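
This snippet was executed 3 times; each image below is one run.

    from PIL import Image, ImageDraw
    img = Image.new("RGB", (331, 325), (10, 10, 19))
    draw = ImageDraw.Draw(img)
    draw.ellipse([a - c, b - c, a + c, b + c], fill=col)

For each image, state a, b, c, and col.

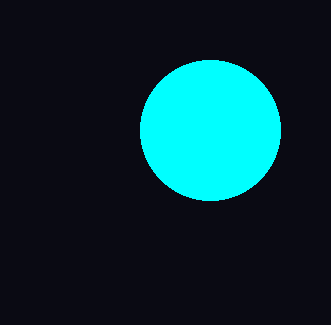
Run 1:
a = 210
b = 130
c = 70
col = 'cyan'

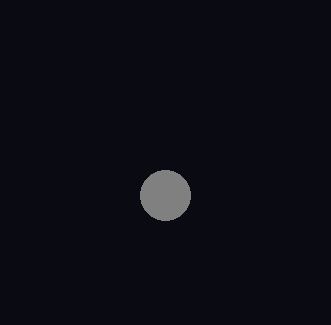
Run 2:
a = 165; b = 195; c = 25; col = 'gray'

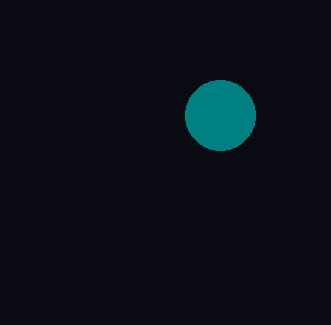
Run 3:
a = 220
b = 115
c = 35
col = 'teal'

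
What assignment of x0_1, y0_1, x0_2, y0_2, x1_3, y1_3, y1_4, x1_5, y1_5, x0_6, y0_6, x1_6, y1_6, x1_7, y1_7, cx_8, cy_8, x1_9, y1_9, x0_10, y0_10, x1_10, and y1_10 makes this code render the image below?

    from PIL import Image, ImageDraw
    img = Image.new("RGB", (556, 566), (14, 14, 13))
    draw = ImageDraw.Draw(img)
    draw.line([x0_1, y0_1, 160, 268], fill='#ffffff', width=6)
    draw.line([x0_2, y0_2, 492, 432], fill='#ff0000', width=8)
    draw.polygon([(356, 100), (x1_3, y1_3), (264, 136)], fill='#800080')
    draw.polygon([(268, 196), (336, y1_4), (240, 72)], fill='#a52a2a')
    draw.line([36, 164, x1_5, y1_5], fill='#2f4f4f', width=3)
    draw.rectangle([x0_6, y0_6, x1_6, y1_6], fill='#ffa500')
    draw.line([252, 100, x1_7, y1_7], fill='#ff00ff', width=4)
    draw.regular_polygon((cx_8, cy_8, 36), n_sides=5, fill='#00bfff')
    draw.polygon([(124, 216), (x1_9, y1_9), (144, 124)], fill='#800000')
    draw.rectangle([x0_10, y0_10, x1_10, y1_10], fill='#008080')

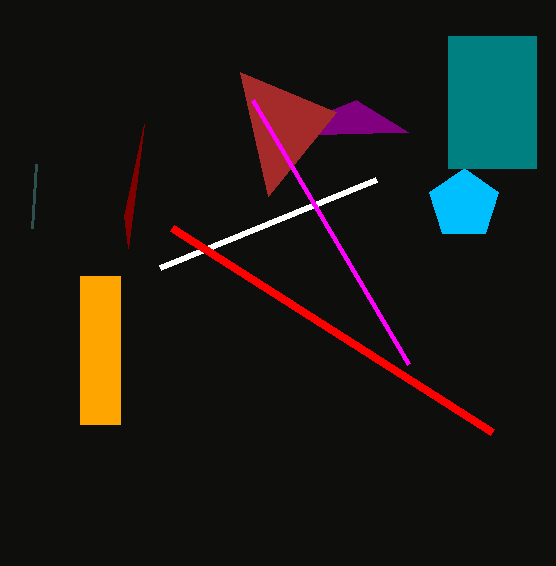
x0_1 = 376
y0_1 = 180
x0_2 = 172
y0_2 = 228
x1_3 = 408
y1_3 = 132
y1_4 = 112
x1_5 = 32
y1_5 = 228
x0_6 = 80
y0_6 = 276
x1_6 = 120
y1_6 = 424
x1_7 = 408
y1_7 = 364
cx_8 = 464
cy_8 = 204
x1_9 = 128
y1_9 = 248
x0_10 = 448
y0_10 = 36
x1_10 = 536
y1_10 = 168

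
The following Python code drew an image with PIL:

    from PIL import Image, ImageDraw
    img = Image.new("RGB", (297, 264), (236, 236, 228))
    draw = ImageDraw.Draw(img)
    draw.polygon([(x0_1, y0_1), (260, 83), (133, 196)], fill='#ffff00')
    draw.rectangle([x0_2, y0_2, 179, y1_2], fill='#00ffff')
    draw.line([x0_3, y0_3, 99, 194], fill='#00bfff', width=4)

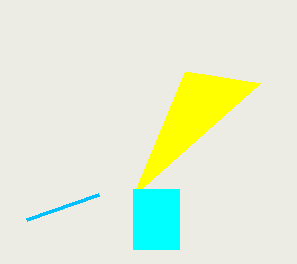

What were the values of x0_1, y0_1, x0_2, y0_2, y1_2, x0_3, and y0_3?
x0_1 = 185
y0_1 = 71
x0_2 = 133
y0_2 = 189
y1_2 = 249
x0_3 = 27
y0_3 = 219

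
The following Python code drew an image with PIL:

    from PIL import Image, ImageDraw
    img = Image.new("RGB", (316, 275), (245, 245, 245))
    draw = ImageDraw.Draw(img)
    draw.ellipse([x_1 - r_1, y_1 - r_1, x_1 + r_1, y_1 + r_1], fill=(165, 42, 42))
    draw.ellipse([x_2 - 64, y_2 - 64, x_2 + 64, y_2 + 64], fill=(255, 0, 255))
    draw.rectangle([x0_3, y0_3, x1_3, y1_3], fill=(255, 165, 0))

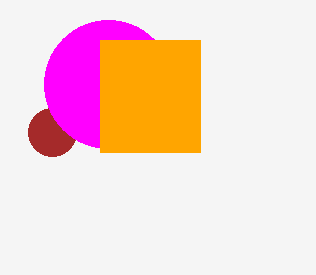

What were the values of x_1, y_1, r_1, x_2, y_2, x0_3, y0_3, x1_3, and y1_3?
x_1 = 52
y_1 = 132
r_1 = 24
x_2 = 108
y_2 = 84
x0_3 = 100
y0_3 = 40
x1_3 = 200
y1_3 = 152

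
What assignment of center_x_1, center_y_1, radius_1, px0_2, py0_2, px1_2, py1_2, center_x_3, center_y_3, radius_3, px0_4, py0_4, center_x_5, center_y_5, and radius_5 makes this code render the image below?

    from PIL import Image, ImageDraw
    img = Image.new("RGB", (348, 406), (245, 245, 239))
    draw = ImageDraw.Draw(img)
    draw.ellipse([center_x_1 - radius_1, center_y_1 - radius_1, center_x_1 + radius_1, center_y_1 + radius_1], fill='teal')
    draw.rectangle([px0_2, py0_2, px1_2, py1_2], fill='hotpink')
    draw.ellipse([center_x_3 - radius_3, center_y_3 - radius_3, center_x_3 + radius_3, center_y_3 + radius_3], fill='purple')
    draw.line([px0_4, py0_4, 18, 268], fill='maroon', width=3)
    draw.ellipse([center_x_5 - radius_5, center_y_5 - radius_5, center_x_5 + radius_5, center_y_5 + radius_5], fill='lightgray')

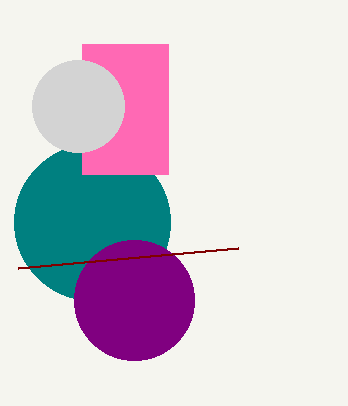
center_x_1 = 92; center_y_1 = 222; radius_1 = 78; px0_2 = 82; py0_2 = 44; px1_2 = 168; py1_2 = 174; center_x_3 = 134; center_y_3 = 300; radius_3 = 60; px0_4 = 238; py0_4 = 248; center_x_5 = 78; center_y_5 = 106; radius_5 = 46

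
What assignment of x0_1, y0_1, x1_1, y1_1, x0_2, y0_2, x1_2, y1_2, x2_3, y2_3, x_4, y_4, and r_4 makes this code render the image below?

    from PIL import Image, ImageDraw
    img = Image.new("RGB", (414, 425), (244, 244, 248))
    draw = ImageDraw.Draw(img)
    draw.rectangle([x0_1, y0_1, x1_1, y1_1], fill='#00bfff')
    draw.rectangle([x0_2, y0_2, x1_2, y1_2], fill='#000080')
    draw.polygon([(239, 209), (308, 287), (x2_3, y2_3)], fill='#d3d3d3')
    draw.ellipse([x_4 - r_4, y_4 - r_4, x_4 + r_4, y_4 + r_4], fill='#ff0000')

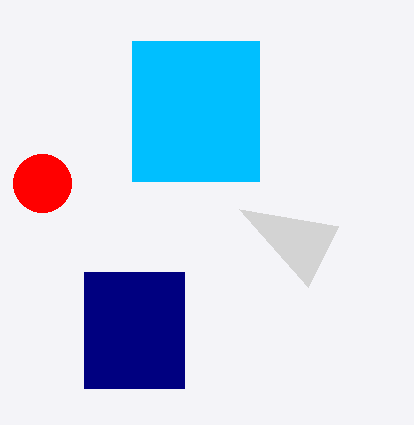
x0_1 = 132
y0_1 = 41
x1_1 = 259
y1_1 = 181
x0_2 = 84
y0_2 = 272
x1_2 = 184
y1_2 = 388
x2_3 = 338
y2_3 = 226
x_4 = 42
y_4 = 183
r_4 = 29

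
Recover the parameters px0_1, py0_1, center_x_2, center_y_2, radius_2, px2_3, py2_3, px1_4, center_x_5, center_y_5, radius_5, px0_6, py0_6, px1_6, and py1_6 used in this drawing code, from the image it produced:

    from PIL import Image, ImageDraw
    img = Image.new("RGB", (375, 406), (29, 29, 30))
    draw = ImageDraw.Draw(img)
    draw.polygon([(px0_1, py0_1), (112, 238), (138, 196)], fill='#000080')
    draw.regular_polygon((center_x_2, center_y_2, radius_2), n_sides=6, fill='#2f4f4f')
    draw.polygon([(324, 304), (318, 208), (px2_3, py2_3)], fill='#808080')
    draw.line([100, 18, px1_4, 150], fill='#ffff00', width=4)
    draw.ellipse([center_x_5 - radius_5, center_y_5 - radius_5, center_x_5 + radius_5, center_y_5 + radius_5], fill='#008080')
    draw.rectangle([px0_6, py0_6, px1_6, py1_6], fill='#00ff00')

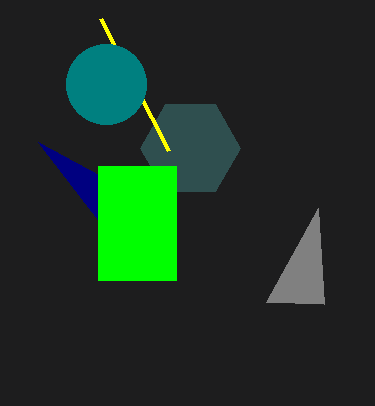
px0_1 = 38; py0_1 = 142; center_x_2 = 190; center_y_2 = 148; radius_2 = 50; px2_3 = 266; py2_3 = 302; px1_4 = 168; center_x_5 = 106; center_y_5 = 84; radius_5 = 40; px0_6 = 98; py0_6 = 166; px1_6 = 176; py1_6 = 280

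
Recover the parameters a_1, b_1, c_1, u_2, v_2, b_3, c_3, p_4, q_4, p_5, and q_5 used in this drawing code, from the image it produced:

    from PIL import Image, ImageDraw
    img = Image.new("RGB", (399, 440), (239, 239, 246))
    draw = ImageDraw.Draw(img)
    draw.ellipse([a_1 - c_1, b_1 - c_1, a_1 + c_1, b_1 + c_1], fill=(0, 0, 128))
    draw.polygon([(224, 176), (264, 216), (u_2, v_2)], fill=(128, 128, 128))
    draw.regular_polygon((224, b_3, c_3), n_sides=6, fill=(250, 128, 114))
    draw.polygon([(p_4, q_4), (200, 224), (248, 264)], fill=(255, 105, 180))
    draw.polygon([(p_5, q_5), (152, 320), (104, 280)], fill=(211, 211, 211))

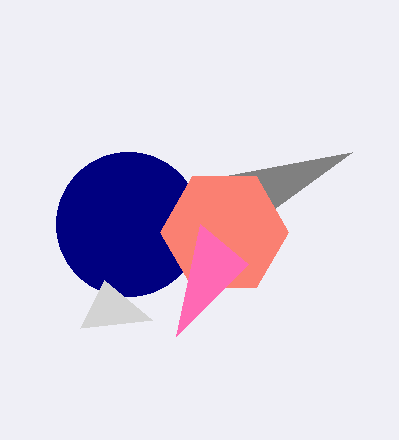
a_1 = 128, b_1 = 224, c_1 = 72, u_2 = 352, v_2 = 152, b_3 = 232, c_3 = 64, p_4 = 176, q_4 = 336, p_5 = 80, q_5 = 328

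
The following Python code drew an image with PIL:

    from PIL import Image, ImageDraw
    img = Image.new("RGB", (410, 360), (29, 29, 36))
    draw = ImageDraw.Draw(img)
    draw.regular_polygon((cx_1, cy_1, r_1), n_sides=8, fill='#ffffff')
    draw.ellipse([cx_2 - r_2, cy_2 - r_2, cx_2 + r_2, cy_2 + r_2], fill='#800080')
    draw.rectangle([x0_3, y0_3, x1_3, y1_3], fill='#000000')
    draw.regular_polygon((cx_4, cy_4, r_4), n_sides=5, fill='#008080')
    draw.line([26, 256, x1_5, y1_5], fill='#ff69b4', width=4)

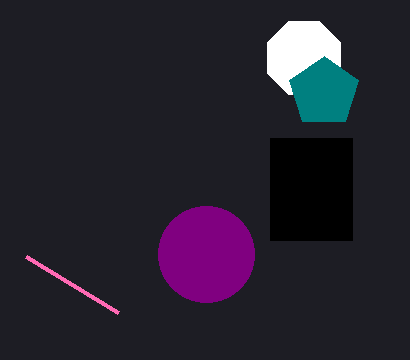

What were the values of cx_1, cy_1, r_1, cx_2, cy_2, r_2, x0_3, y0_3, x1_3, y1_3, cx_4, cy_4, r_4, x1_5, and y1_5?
cx_1 = 304
cy_1 = 58
r_1 = 40
cx_2 = 206
cy_2 = 254
r_2 = 48
x0_3 = 270
y0_3 = 138
x1_3 = 352
y1_3 = 240
cx_4 = 324
cy_4 = 92
r_4 = 36
x1_5 = 118
y1_5 = 312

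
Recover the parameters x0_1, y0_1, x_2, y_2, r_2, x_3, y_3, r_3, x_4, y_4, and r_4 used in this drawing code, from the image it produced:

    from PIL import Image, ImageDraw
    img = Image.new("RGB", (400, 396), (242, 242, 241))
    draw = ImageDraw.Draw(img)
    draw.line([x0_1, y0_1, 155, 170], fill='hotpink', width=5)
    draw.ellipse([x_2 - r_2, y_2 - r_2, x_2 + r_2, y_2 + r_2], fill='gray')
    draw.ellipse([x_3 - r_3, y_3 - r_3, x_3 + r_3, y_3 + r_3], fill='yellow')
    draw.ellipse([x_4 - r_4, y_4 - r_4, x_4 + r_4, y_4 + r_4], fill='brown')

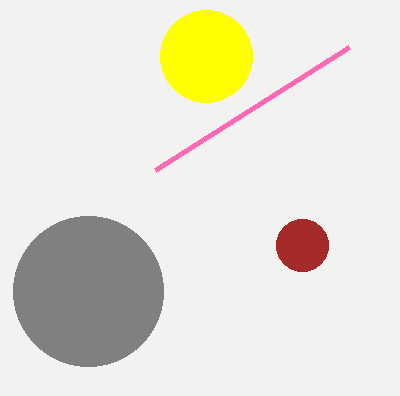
x0_1 = 349
y0_1 = 47
x_2 = 88
y_2 = 291
r_2 = 75
x_3 = 206
y_3 = 56
r_3 = 46
x_4 = 302
y_4 = 245
r_4 = 26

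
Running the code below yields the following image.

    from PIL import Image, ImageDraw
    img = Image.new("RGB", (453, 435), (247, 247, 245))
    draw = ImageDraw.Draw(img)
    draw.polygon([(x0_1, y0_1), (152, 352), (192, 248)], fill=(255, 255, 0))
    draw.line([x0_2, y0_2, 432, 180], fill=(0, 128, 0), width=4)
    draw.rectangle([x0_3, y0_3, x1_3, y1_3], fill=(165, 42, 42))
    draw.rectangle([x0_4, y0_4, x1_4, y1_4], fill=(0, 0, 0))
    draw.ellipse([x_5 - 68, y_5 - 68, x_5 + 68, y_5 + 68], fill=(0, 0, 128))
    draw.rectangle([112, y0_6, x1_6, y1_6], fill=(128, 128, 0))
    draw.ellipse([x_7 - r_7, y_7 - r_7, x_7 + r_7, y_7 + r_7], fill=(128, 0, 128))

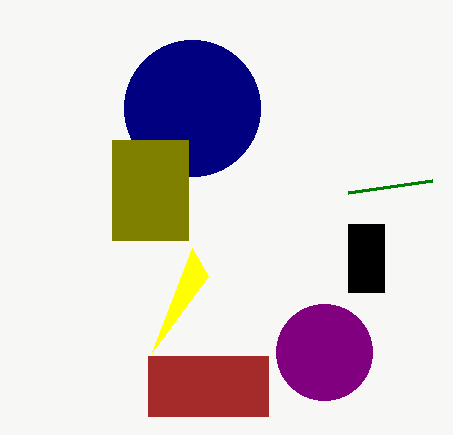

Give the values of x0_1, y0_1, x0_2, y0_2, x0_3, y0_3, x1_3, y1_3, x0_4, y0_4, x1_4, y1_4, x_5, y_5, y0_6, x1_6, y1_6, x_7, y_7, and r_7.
x0_1 = 208
y0_1 = 276
x0_2 = 348
y0_2 = 192
x0_3 = 148
y0_3 = 356
x1_3 = 268
y1_3 = 416
x0_4 = 348
y0_4 = 224
x1_4 = 384
y1_4 = 292
x_5 = 192
y_5 = 108
y0_6 = 140
x1_6 = 188
y1_6 = 240
x_7 = 324
y_7 = 352
r_7 = 48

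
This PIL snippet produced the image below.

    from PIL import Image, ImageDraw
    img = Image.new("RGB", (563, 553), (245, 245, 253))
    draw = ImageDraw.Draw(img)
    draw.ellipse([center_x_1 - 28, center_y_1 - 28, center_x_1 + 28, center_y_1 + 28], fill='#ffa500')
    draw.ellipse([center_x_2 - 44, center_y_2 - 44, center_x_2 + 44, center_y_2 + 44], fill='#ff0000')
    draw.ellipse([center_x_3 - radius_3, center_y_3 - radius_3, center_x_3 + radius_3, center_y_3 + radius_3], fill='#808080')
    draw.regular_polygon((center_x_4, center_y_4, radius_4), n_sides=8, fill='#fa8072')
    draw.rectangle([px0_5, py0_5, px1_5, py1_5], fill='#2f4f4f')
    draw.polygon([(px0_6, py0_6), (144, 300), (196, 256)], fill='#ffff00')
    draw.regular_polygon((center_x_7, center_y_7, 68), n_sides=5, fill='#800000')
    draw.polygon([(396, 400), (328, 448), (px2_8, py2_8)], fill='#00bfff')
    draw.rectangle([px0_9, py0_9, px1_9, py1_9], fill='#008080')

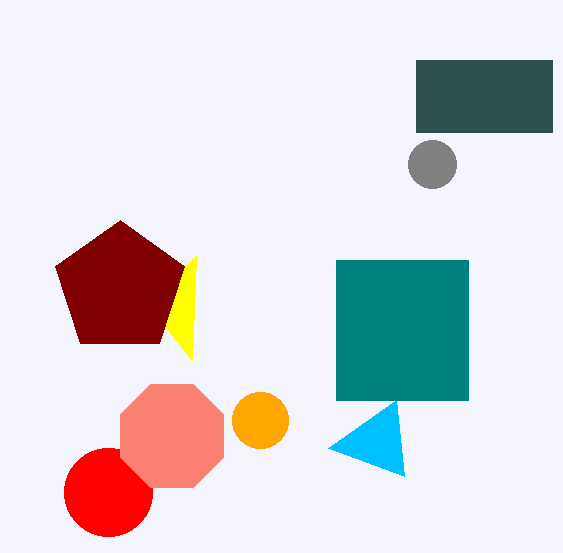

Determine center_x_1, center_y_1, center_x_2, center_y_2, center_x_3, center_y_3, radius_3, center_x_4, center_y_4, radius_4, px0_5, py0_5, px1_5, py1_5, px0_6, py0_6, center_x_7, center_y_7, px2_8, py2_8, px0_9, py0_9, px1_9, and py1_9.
center_x_1 = 260
center_y_1 = 420
center_x_2 = 108
center_y_2 = 492
center_x_3 = 432
center_y_3 = 164
radius_3 = 24
center_x_4 = 172
center_y_4 = 436
radius_4 = 56
px0_5 = 416
py0_5 = 60
px1_5 = 552
py1_5 = 132
px0_6 = 192
py0_6 = 360
center_x_7 = 120
center_y_7 = 288
px2_8 = 404
py2_8 = 476
px0_9 = 336
py0_9 = 260
px1_9 = 468
py1_9 = 400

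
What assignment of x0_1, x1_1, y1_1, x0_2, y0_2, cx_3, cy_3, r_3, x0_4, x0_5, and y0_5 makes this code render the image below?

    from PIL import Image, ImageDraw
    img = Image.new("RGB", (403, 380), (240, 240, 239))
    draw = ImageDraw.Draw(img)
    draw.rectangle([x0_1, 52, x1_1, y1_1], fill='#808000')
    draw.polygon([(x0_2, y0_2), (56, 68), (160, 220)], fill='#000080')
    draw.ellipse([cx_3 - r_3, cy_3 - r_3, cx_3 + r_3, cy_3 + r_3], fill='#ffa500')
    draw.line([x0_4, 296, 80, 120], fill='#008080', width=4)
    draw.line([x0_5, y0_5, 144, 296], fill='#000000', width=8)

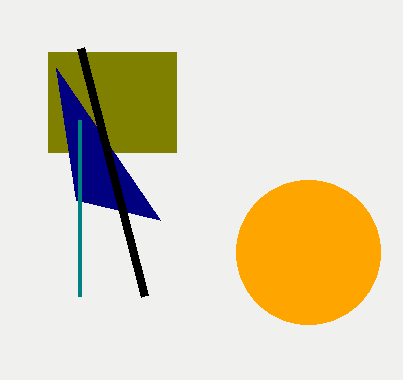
x0_1 = 48
x1_1 = 176
y1_1 = 152
x0_2 = 76
y0_2 = 200
cx_3 = 308
cy_3 = 252
r_3 = 72
x0_4 = 80
x0_5 = 80
y0_5 = 48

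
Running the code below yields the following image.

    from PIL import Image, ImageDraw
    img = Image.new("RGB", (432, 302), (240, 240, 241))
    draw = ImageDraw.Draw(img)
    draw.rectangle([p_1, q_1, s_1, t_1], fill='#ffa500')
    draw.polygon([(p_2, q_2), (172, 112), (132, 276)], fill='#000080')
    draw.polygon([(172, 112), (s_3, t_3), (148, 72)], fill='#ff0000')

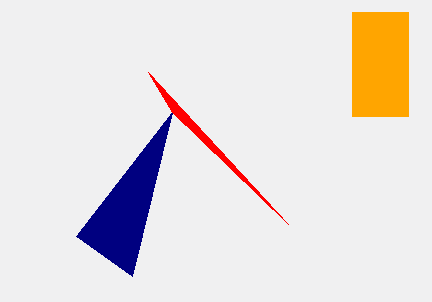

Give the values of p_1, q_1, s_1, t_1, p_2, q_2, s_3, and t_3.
p_1 = 352, q_1 = 12, s_1 = 408, t_1 = 116, p_2 = 76, q_2 = 236, s_3 = 288, t_3 = 224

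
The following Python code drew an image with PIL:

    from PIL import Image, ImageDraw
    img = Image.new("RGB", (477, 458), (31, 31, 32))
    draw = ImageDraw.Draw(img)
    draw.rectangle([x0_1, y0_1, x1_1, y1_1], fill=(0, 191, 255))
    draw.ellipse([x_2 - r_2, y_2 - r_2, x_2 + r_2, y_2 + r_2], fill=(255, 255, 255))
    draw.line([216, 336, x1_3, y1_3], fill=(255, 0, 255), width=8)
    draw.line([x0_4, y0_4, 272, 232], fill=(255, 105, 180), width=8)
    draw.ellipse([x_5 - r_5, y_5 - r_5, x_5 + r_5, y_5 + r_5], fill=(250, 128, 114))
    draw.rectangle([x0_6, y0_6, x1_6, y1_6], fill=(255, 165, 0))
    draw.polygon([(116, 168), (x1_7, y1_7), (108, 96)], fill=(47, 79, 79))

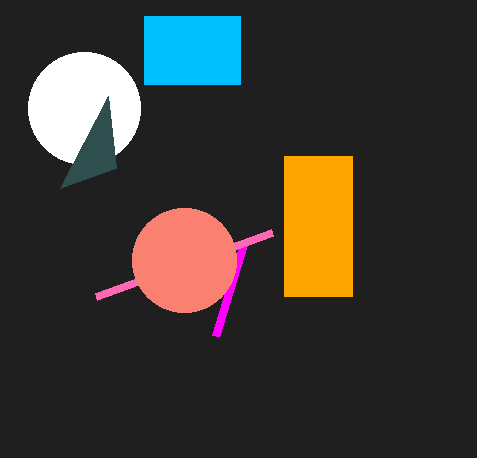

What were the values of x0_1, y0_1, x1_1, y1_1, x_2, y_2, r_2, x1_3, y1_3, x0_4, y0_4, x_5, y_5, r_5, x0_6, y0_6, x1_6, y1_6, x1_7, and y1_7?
x0_1 = 144
y0_1 = 16
x1_1 = 240
y1_1 = 84
x_2 = 84
y_2 = 108
r_2 = 56
x1_3 = 244
y1_3 = 244
x0_4 = 96
y0_4 = 296
x_5 = 184
y_5 = 260
r_5 = 52
x0_6 = 284
y0_6 = 156
x1_6 = 352
y1_6 = 296
x1_7 = 60
y1_7 = 188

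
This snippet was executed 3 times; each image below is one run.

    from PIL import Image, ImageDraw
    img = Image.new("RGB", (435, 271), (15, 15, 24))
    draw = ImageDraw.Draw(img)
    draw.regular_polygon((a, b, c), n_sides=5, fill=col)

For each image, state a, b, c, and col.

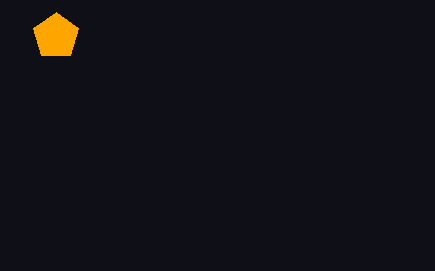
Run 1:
a = 56
b = 36
c = 24
col = 'orange'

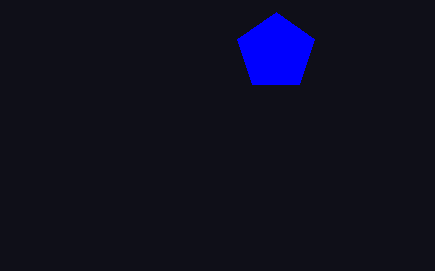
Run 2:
a = 276, b = 52, c = 40, col = 'blue'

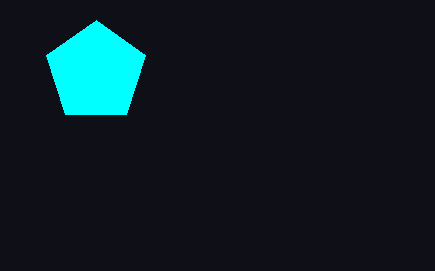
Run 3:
a = 96
b = 72
c = 52
col = 'cyan'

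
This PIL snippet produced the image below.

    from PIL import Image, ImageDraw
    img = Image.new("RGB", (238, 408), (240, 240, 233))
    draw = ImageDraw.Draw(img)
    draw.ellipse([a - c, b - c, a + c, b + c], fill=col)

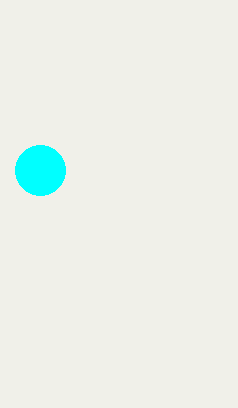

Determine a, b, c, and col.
a = 40; b = 170; c = 25; col = 'cyan'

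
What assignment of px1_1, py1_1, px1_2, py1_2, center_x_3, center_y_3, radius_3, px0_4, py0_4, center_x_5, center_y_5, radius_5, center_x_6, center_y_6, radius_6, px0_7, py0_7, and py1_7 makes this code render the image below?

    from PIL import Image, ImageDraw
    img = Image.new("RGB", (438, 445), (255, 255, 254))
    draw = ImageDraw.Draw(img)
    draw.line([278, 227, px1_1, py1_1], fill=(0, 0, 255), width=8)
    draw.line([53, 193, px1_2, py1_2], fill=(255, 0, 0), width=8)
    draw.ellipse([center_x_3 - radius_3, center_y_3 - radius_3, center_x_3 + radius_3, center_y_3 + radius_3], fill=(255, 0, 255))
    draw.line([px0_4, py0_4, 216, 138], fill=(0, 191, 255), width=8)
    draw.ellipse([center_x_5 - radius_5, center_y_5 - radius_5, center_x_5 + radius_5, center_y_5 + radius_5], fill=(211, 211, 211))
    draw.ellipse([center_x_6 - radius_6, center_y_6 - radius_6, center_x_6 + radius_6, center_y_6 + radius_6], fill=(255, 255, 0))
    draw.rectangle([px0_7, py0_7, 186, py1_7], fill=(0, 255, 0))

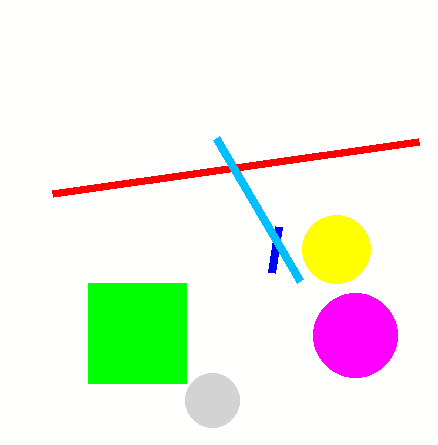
px1_1 = 271; py1_1 = 273; px1_2 = 419; py1_2 = 141; center_x_3 = 355; center_y_3 = 335; radius_3 = 42; px0_4 = 300; py0_4 = 281; center_x_5 = 212; center_y_5 = 400; radius_5 = 27; center_x_6 = 336; center_y_6 = 249; radius_6 = 34; px0_7 = 88; py0_7 = 283; py1_7 = 383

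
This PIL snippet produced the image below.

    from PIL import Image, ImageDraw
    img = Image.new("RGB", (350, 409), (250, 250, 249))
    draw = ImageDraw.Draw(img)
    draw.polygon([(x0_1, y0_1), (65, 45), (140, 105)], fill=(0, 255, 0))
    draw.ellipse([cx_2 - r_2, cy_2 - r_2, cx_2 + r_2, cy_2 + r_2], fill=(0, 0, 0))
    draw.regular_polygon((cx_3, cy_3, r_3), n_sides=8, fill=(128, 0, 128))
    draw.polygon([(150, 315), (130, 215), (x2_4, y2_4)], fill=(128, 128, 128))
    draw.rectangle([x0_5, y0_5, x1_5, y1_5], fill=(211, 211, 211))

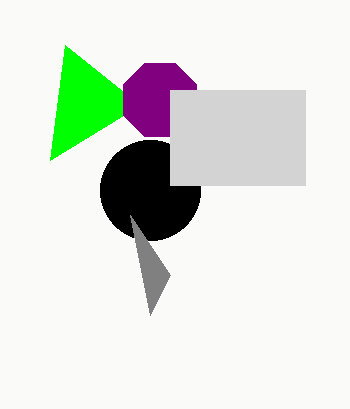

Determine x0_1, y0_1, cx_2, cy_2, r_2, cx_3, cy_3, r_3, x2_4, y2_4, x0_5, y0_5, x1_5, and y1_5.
x0_1 = 50, y0_1 = 160, cx_2 = 150, cy_2 = 190, r_2 = 50, cx_3 = 160, cy_3 = 100, r_3 = 40, x2_4 = 170, y2_4 = 275, x0_5 = 170, y0_5 = 90, x1_5 = 305, y1_5 = 185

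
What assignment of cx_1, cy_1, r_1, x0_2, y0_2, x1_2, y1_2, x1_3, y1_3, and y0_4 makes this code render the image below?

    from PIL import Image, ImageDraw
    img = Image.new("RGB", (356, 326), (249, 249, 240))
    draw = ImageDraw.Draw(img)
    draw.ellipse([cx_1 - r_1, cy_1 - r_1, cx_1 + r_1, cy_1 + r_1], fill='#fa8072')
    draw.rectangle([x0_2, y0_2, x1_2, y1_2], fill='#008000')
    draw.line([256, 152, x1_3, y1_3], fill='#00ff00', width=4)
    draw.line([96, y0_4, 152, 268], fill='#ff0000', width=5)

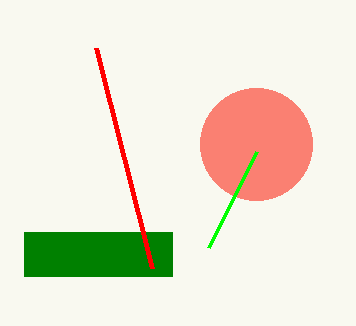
cx_1 = 256, cy_1 = 144, r_1 = 56, x0_2 = 24, y0_2 = 232, x1_2 = 172, y1_2 = 276, x1_3 = 208, y1_3 = 248, y0_4 = 48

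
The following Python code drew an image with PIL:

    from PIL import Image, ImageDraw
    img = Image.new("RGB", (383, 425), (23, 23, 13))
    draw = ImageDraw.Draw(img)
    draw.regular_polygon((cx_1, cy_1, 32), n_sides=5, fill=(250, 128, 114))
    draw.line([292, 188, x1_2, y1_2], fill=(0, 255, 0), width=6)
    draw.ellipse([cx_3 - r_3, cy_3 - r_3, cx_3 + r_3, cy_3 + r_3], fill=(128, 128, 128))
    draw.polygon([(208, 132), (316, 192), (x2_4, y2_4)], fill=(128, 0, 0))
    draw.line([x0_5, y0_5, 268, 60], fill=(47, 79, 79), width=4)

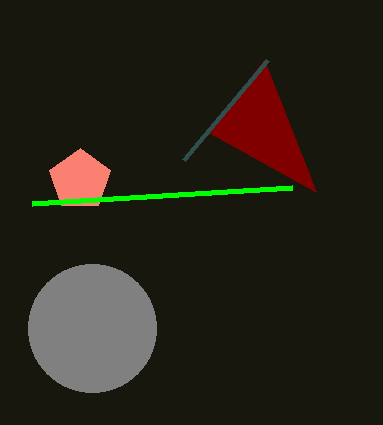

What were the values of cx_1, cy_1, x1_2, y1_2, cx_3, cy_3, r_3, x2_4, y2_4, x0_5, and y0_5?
cx_1 = 80
cy_1 = 180
x1_2 = 32
y1_2 = 204
cx_3 = 92
cy_3 = 328
r_3 = 64
x2_4 = 264
y2_4 = 60
x0_5 = 184
y0_5 = 160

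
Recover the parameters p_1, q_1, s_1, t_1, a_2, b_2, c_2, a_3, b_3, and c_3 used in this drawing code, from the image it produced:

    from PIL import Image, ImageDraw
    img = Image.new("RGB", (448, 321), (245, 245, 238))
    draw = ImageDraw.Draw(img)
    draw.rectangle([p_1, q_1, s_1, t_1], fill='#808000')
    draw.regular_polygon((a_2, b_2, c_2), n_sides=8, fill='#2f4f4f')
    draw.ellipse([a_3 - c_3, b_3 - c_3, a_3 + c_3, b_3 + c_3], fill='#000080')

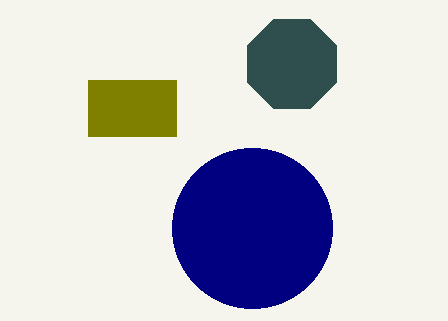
p_1 = 88; q_1 = 80; s_1 = 176; t_1 = 136; a_2 = 292; b_2 = 64; c_2 = 48; a_3 = 252; b_3 = 228; c_3 = 80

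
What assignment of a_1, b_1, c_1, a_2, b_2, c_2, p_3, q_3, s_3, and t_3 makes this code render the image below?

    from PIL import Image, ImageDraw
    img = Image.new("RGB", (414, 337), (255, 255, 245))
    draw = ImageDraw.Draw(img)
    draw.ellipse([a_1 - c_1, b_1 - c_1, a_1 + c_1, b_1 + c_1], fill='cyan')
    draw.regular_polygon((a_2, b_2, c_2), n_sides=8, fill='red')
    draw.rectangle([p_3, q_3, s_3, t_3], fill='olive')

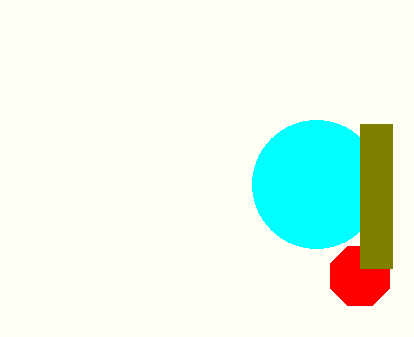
a_1 = 316
b_1 = 184
c_1 = 64
a_2 = 360
b_2 = 276
c_2 = 32
p_3 = 360
q_3 = 124
s_3 = 392
t_3 = 268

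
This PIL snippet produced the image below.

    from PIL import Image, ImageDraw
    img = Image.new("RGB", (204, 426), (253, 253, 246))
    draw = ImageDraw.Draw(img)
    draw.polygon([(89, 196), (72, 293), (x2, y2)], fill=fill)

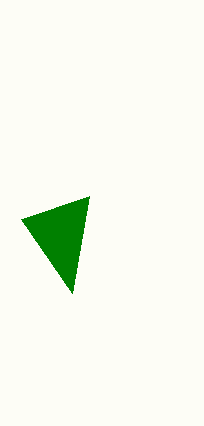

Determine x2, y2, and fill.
x2 = 21
y2 = 219
fill = 'green'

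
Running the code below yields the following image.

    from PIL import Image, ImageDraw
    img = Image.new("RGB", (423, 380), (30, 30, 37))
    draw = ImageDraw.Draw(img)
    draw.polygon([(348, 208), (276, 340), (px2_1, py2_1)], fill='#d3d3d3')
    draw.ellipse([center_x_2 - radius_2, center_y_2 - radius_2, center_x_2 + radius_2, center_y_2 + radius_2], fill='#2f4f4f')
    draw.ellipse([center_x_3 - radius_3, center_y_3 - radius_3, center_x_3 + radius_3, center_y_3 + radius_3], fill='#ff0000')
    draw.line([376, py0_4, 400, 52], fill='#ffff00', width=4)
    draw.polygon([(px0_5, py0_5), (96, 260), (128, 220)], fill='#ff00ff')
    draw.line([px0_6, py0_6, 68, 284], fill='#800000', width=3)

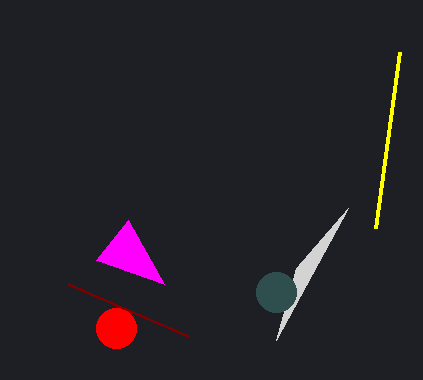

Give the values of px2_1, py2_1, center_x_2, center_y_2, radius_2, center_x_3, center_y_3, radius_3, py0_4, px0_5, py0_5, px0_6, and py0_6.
px2_1 = 296, py2_1 = 268, center_x_2 = 276, center_y_2 = 292, radius_2 = 20, center_x_3 = 116, center_y_3 = 328, radius_3 = 20, py0_4 = 228, px0_5 = 164, py0_5 = 284, px0_6 = 188, py0_6 = 336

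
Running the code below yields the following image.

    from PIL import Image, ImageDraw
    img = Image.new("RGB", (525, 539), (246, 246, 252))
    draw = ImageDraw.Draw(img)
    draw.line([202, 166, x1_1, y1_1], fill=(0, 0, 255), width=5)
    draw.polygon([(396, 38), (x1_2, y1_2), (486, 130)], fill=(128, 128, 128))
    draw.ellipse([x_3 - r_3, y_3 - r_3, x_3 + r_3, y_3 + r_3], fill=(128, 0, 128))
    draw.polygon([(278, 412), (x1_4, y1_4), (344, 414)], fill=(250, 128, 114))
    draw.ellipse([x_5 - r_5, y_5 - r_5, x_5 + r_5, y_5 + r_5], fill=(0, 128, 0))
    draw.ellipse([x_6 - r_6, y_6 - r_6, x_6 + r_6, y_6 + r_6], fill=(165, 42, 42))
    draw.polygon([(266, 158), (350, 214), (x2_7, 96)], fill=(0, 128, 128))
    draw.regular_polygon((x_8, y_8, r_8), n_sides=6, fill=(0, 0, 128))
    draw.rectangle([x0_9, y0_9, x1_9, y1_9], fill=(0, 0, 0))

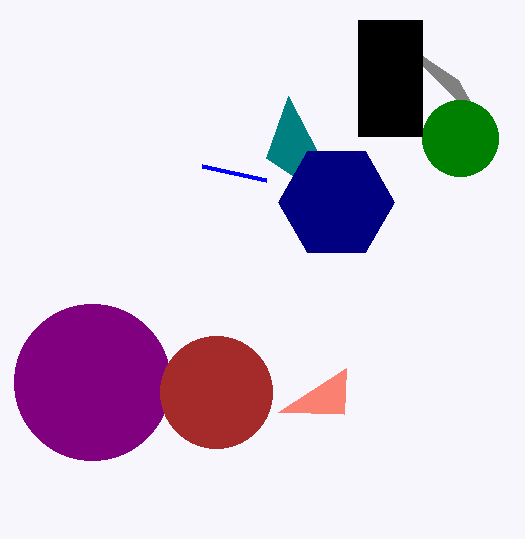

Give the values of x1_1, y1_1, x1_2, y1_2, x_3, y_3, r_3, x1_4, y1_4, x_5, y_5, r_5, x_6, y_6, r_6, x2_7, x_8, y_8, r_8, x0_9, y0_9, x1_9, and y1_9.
x1_1 = 266; y1_1 = 180; x1_2 = 458; y1_2 = 80; x_3 = 92; y_3 = 382; r_3 = 78; x1_4 = 346; y1_4 = 368; x_5 = 460; y_5 = 138; r_5 = 38; x_6 = 216; y_6 = 392; r_6 = 56; x2_7 = 288; x_8 = 336; y_8 = 202; r_8 = 58; x0_9 = 358; y0_9 = 20; x1_9 = 422; y1_9 = 136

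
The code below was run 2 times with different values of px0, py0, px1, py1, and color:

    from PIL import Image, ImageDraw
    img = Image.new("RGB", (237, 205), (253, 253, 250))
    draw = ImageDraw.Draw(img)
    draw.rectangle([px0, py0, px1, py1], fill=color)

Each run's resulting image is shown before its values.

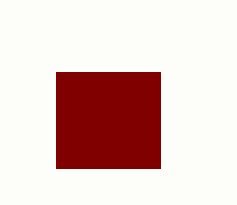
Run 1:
px0 = 56; py0 = 72; px1 = 160; py1 = 168; color = 'maroon'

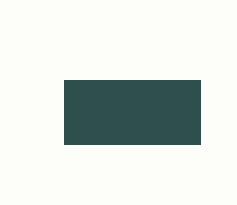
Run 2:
px0 = 64
py0 = 80
px1 = 200
py1 = 144
color = 'darkslategray'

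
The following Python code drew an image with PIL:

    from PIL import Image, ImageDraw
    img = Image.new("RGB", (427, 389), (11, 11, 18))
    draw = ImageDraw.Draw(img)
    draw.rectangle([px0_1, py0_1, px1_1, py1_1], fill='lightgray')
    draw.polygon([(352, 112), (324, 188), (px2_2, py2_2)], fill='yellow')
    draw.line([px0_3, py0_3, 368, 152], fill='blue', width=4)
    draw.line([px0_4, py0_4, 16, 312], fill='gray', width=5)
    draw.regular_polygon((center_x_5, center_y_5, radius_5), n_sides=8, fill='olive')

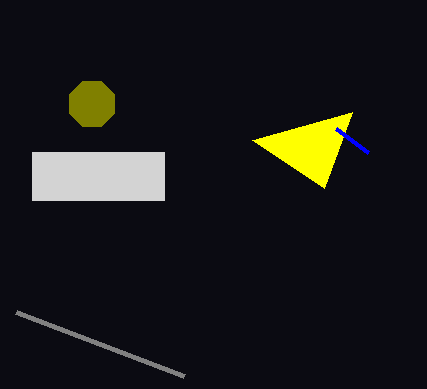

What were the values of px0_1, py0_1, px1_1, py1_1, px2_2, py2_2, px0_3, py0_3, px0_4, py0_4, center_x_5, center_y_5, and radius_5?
px0_1 = 32; py0_1 = 152; px1_1 = 164; py1_1 = 200; px2_2 = 252; py2_2 = 140; px0_3 = 336; py0_3 = 128; px0_4 = 184; py0_4 = 376; center_x_5 = 92; center_y_5 = 104; radius_5 = 24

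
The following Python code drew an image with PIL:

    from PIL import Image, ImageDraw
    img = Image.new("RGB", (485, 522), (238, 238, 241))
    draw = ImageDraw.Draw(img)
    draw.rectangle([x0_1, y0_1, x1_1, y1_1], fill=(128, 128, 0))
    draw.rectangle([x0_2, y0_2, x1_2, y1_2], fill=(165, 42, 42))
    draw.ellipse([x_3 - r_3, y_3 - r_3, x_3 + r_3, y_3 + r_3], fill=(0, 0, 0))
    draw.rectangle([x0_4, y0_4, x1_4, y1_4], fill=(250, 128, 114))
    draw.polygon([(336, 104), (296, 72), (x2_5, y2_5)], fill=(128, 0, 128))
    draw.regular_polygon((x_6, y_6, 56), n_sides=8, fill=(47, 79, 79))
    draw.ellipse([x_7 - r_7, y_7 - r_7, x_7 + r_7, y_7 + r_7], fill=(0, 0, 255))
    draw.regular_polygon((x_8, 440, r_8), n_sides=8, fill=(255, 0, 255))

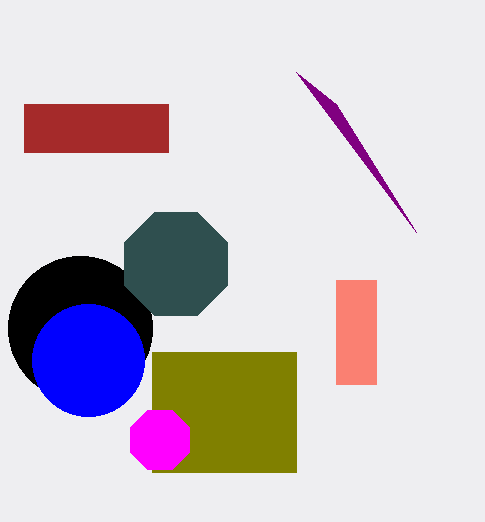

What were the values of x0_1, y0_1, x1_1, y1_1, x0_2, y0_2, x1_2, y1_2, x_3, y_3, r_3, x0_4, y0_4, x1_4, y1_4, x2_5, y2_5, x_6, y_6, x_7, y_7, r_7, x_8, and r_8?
x0_1 = 152, y0_1 = 352, x1_1 = 296, y1_1 = 472, x0_2 = 24, y0_2 = 104, x1_2 = 168, y1_2 = 152, x_3 = 80, y_3 = 328, r_3 = 72, x0_4 = 336, y0_4 = 280, x1_4 = 376, y1_4 = 384, x2_5 = 416, y2_5 = 232, x_6 = 176, y_6 = 264, x_7 = 88, y_7 = 360, r_7 = 56, x_8 = 160, r_8 = 32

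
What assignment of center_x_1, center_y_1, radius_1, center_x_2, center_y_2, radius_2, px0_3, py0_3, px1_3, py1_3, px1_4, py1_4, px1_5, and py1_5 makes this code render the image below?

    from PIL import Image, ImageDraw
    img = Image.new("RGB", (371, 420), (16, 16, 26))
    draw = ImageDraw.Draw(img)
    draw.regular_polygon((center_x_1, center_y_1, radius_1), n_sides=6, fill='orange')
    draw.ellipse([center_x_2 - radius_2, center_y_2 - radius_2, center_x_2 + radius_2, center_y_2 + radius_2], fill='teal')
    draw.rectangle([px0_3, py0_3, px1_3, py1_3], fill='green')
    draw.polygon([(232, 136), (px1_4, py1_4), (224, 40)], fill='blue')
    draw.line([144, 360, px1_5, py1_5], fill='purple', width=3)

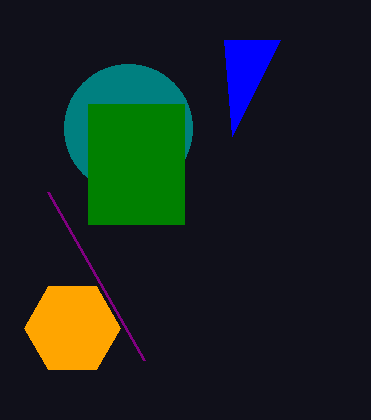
center_x_1 = 72, center_y_1 = 328, radius_1 = 48, center_x_2 = 128, center_y_2 = 128, radius_2 = 64, px0_3 = 88, py0_3 = 104, px1_3 = 184, py1_3 = 224, px1_4 = 280, py1_4 = 40, px1_5 = 48, py1_5 = 192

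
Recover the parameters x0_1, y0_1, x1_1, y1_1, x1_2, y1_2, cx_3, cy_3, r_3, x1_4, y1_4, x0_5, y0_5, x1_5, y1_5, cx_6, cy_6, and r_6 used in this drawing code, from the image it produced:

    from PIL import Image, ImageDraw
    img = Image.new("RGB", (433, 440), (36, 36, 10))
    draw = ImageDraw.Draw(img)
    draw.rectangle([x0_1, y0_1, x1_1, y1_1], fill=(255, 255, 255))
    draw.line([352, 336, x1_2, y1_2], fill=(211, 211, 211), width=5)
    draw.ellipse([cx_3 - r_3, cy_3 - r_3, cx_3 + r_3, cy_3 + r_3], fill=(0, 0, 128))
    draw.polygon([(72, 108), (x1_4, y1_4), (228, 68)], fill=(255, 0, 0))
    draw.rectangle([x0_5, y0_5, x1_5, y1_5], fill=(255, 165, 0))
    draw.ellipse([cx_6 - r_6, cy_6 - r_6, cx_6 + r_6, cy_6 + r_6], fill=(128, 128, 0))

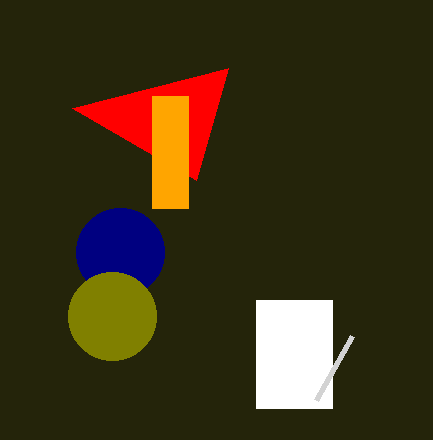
x0_1 = 256, y0_1 = 300, x1_1 = 332, y1_1 = 408, x1_2 = 316, y1_2 = 400, cx_3 = 120, cy_3 = 252, r_3 = 44, x1_4 = 196, y1_4 = 180, x0_5 = 152, y0_5 = 96, x1_5 = 188, y1_5 = 208, cx_6 = 112, cy_6 = 316, r_6 = 44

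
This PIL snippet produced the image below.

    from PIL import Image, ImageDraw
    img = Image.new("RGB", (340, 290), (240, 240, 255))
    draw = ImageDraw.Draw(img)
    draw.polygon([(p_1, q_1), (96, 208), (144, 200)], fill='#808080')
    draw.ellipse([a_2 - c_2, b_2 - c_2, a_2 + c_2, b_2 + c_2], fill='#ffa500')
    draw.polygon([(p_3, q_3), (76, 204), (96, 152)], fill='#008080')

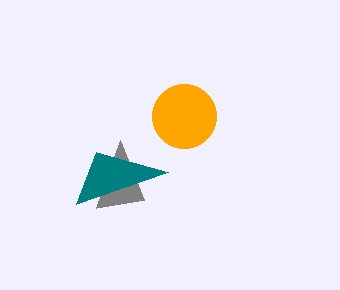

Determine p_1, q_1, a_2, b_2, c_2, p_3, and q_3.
p_1 = 120, q_1 = 140, a_2 = 184, b_2 = 116, c_2 = 32, p_3 = 168, q_3 = 172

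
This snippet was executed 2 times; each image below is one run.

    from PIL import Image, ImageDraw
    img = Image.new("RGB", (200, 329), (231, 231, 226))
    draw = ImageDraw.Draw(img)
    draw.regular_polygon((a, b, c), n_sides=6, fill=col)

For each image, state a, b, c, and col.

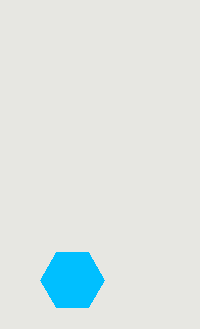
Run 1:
a = 72
b = 280
c = 32
col = 'deepskyblue'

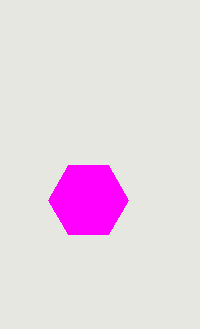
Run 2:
a = 88; b = 200; c = 40; col = 'magenta'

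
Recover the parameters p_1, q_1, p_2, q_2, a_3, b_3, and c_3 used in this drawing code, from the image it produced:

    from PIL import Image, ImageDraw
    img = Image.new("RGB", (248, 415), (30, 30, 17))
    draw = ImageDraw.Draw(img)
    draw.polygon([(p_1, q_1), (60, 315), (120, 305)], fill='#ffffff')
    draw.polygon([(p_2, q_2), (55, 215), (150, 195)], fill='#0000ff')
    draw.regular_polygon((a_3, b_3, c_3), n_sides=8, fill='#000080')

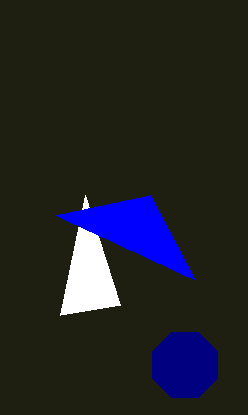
p_1 = 85
q_1 = 195
p_2 = 195
q_2 = 280
a_3 = 185
b_3 = 365
c_3 = 35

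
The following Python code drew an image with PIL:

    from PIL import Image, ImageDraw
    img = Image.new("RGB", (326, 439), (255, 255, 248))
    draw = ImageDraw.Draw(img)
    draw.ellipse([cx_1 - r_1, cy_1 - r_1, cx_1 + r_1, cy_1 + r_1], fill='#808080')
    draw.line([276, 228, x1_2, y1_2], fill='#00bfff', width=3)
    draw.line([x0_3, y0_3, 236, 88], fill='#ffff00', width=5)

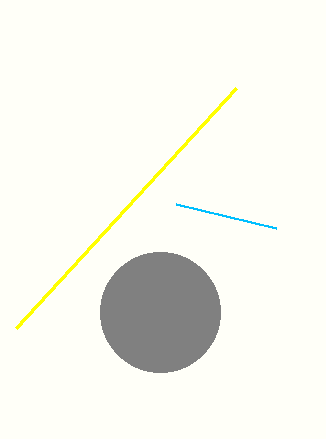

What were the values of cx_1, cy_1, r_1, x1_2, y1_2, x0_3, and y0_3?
cx_1 = 160, cy_1 = 312, r_1 = 60, x1_2 = 176, y1_2 = 204, x0_3 = 16, y0_3 = 328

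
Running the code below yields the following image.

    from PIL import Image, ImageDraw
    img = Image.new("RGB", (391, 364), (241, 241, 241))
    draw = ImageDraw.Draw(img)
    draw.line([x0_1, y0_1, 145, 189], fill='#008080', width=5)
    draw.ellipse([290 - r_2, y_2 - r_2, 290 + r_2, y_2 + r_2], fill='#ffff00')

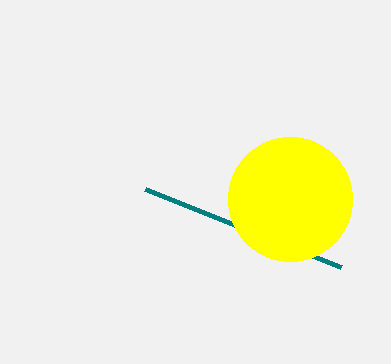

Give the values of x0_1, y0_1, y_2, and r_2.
x0_1 = 341
y0_1 = 267
y_2 = 199
r_2 = 62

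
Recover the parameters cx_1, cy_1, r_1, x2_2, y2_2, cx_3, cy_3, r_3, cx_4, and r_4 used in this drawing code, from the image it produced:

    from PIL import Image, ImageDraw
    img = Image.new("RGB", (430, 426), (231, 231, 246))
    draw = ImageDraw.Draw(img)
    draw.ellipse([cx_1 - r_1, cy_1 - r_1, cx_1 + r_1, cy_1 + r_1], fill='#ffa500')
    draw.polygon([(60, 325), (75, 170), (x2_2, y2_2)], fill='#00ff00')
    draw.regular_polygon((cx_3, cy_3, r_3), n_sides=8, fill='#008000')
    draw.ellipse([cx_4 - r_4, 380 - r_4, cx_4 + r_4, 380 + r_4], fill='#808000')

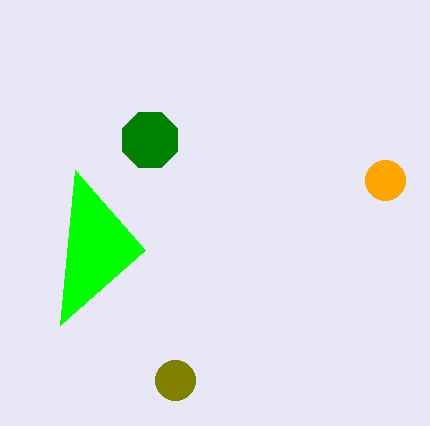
cx_1 = 385; cy_1 = 180; r_1 = 20; x2_2 = 145; y2_2 = 250; cx_3 = 150; cy_3 = 140; r_3 = 30; cx_4 = 175; r_4 = 20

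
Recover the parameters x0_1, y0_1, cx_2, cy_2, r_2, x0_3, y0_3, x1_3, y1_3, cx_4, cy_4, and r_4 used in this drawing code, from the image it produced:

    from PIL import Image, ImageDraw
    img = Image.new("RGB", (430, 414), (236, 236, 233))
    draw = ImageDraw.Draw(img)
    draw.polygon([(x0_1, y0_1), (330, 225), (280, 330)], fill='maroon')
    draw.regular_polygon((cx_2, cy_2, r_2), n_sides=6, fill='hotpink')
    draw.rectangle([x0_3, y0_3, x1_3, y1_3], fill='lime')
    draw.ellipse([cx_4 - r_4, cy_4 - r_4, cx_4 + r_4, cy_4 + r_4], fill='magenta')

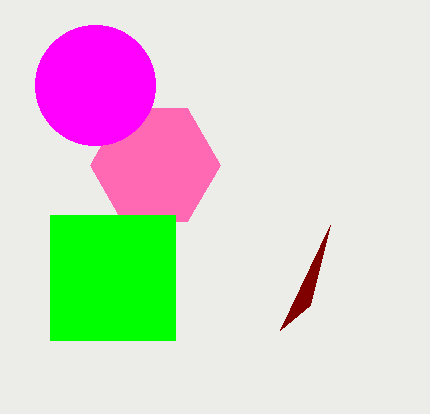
x0_1 = 310; y0_1 = 305; cx_2 = 155; cy_2 = 165; r_2 = 65; x0_3 = 50; y0_3 = 215; x1_3 = 175; y1_3 = 340; cx_4 = 95; cy_4 = 85; r_4 = 60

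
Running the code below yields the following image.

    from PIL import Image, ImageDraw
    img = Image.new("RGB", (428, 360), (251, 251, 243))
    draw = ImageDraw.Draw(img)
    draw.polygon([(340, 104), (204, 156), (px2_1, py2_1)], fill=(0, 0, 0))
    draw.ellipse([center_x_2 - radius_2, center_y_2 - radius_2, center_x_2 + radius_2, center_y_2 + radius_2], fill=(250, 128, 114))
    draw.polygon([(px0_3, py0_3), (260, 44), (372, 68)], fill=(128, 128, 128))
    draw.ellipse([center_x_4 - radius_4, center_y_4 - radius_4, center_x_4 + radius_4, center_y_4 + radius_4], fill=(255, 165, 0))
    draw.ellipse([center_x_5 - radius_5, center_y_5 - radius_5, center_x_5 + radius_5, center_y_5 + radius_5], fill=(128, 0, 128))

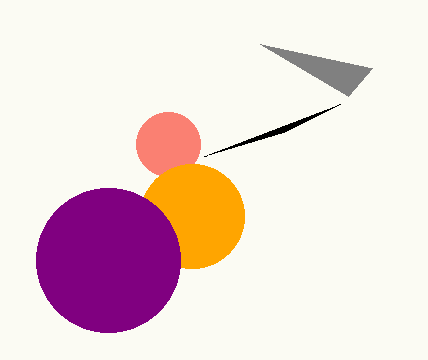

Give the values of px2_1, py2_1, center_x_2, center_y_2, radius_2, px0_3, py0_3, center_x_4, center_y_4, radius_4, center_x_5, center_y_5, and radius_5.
px2_1 = 284, py2_1 = 132, center_x_2 = 168, center_y_2 = 144, radius_2 = 32, px0_3 = 348, py0_3 = 96, center_x_4 = 192, center_y_4 = 216, radius_4 = 52, center_x_5 = 108, center_y_5 = 260, radius_5 = 72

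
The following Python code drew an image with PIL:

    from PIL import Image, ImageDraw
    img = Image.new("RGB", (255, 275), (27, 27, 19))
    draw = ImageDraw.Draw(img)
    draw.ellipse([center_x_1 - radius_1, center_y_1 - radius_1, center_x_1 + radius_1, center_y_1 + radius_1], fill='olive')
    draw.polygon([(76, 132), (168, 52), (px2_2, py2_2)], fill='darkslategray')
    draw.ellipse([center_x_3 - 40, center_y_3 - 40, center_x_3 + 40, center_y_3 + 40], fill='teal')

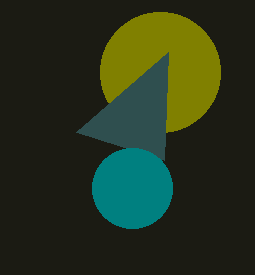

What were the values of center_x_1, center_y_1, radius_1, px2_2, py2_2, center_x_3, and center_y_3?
center_x_1 = 160, center_y_1 = 72, radius_1 = 60, px2_2 = 164, py2_2 = 160, center_x_3 = 132, center_y_3 = 188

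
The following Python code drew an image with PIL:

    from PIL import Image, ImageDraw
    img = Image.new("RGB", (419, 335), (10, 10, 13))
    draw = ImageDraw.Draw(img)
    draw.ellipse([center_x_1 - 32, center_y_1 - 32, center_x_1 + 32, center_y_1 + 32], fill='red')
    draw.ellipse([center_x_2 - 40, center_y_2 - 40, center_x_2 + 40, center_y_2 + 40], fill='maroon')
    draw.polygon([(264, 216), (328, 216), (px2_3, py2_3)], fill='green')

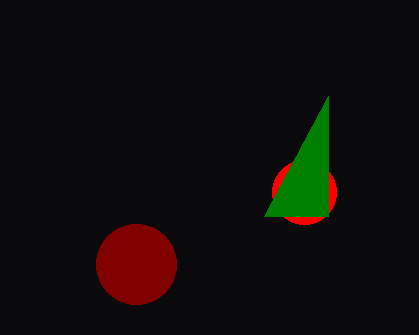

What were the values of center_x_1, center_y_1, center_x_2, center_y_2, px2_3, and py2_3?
center_x_1 = 304; center_y_1 = 192; center_x_2 = 136; center_y_2 = 264; px2_3 = 328; py2_3 = 96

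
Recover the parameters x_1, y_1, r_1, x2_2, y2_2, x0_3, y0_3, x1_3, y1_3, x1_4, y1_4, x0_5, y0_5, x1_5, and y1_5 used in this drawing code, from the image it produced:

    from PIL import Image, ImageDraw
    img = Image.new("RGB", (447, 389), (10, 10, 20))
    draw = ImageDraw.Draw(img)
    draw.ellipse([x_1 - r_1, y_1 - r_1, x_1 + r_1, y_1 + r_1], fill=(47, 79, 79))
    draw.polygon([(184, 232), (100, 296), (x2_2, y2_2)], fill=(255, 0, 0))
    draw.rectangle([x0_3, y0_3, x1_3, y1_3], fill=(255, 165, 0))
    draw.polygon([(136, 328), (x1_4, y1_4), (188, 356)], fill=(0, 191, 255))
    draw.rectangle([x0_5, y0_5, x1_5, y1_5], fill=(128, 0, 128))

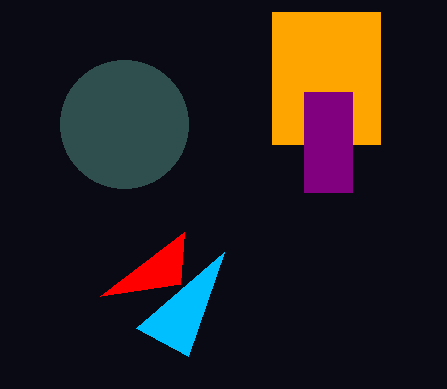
x_1 = 124; y_1 = 124; r_1 = 64; x2_2 = 180; y2_2 = 284; x0_3 = 272; y0_3 = 12; x1_3 = 380; y1_3 = 144; x1_4 = 224; y1_4 = 252; x0_5 = 304; y0_5 = 92; x1_5 = 352; y1_5 = 192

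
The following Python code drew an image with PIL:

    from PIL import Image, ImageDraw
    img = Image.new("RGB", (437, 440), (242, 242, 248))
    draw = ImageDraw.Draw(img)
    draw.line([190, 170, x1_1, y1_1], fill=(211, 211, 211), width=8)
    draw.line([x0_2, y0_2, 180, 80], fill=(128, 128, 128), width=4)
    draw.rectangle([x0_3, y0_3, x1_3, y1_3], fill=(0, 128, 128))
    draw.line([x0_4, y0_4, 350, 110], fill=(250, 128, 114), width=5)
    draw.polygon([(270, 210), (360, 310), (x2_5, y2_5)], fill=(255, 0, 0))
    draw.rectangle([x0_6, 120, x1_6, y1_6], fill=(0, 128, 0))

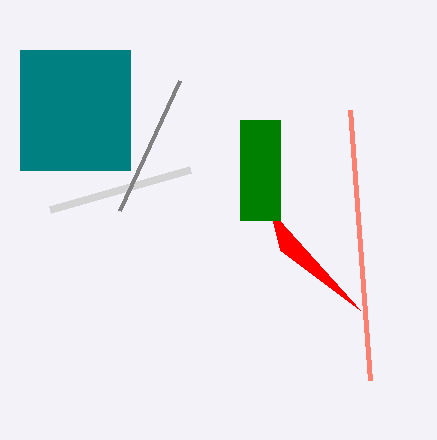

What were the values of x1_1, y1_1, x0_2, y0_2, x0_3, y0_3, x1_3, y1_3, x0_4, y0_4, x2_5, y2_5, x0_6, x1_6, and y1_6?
x1_1 = 50, y1_1 = 210, x0_2 = 120, y0_2 = 210, x0_3 = 20, y0_3 = 50, x1_3 = 130, y1_3 = 170, x0_4 = 370, y0_4 = 380, x2_5 = 280, y2_5 = 250, x0_6 = 240, x1_6 = 280, y1_6 = 220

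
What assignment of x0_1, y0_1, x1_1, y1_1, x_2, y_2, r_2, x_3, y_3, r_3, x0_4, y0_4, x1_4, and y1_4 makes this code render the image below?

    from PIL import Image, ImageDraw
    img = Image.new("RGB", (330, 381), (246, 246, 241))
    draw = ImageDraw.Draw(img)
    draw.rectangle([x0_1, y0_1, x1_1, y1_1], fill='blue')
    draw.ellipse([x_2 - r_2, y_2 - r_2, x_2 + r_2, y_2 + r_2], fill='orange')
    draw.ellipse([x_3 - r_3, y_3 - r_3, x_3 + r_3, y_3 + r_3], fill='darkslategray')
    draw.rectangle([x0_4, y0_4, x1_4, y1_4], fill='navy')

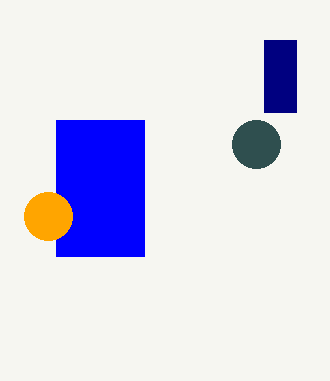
x0_1 = 56, y0_1 = 120, x1_1 = 144, y1_1 = 256, x_2 = 48, y_2 = 216, r_2 = 24, x_3 = 256, y_3 = 144, r_3 = 24, x0_4 = 264, y0_4 = 40, x1_4 = 296, y1_4 = 112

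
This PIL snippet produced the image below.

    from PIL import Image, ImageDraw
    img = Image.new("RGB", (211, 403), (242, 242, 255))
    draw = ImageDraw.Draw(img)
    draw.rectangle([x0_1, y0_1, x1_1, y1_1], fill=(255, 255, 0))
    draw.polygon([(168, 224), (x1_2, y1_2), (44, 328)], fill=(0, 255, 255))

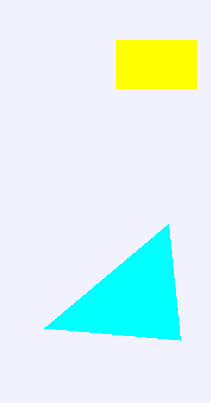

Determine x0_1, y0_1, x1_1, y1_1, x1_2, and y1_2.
x0_1 = 116; y0_1 = 40; x1_1 = 196; y1_1 = 88; x1_2 = 180; y1_2 = 340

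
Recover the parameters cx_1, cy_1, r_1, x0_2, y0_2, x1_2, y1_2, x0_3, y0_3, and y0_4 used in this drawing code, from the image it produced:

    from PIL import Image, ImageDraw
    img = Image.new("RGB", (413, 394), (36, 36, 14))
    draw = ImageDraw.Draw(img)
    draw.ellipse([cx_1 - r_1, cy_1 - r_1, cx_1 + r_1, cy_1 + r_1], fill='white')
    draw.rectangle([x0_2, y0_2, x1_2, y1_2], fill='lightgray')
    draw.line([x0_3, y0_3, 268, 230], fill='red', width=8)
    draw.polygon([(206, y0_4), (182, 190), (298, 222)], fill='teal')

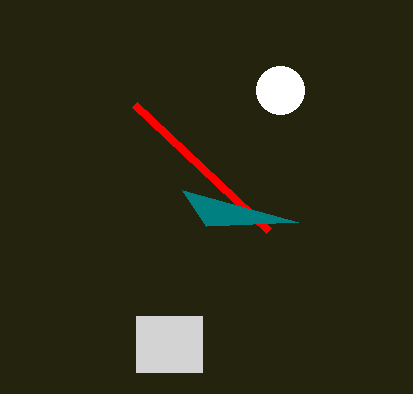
cx_1 = 280
cy_1 = 90
r_1 = 24
x0_2 = 136
y0_2 = 316
x1_2 = 202
y1_2 = 372
x0_3 = 134
y0_3 = 104
y0_4 = 226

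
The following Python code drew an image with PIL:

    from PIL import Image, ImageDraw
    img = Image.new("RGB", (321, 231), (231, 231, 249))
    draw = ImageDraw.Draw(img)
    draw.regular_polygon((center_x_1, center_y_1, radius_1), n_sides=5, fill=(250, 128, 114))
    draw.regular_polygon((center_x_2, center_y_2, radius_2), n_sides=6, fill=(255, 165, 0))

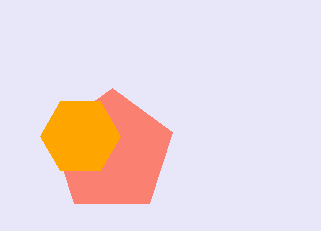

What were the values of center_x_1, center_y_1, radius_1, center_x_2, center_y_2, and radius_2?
center_x_1 = 112; center_y_1 = 152; radius_1 = 64; center_x_2 = 80; center_y_2 = 136; radius_2 = 40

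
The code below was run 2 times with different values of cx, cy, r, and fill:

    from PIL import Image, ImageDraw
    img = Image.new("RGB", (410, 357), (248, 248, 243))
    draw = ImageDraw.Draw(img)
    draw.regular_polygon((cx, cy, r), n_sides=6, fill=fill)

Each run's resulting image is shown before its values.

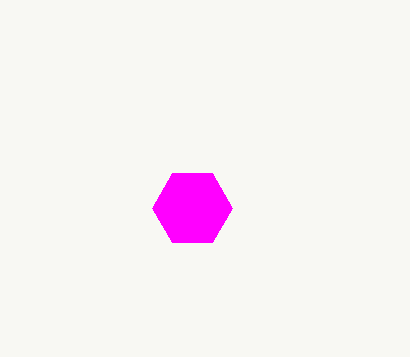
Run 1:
cx = 192
cy = 208
r = 40
fill = 'magenta'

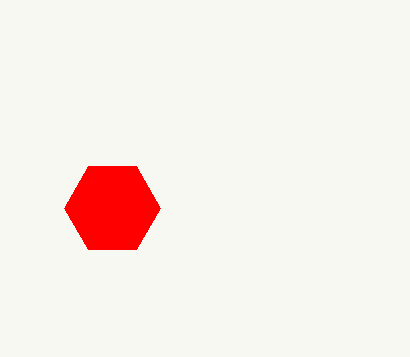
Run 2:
cx = 112; cy = 208; r = 48; fill = 'red'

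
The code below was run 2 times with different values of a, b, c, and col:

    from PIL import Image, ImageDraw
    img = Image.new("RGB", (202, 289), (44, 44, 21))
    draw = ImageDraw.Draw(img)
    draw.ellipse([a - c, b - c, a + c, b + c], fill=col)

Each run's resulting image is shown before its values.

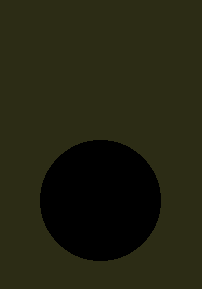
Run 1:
a = 100, b = 200, c = 60, col = 'black'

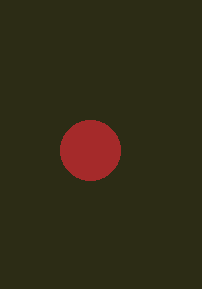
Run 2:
a = 90; b = 150; c = 30; col = 'brown'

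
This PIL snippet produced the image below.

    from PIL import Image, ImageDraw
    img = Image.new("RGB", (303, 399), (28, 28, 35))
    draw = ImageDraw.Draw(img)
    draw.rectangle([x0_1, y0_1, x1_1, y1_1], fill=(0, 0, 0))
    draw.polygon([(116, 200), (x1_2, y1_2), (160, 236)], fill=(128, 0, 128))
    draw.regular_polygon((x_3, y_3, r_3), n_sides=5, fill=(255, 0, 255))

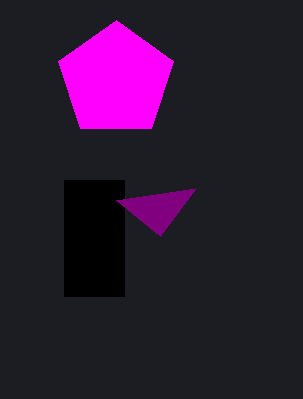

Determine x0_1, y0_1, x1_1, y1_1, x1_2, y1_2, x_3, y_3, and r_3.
x0_1 = 64
y0_1 = 180
x1_1 = 124
y1_1 = 296
x1_2 = 196
y1_2 = 188
x_3 = 116
y_3 = 80
r_3 = 60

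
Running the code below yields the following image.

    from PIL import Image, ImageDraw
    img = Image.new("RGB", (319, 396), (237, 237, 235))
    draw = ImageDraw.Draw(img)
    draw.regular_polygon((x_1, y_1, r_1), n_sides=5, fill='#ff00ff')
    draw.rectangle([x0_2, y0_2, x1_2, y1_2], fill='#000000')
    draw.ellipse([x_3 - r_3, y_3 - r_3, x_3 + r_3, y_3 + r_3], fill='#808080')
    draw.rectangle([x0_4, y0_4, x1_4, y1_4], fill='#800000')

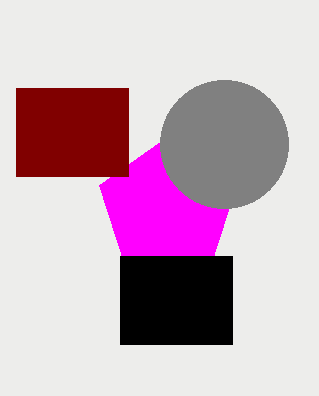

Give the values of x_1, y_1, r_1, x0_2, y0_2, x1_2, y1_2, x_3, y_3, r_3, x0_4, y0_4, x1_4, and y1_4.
x_1 = 168; y_1 = 208; r_1 = 72; x0_2 = 120; y0_2 = 256; x1_2 = 232; y1_2 = 344; x_3 = 224; y_3 = 144; r_3 = 64; x0_4 = 16; y0_4 = 88; x1_4 = 128; y1_4 = 176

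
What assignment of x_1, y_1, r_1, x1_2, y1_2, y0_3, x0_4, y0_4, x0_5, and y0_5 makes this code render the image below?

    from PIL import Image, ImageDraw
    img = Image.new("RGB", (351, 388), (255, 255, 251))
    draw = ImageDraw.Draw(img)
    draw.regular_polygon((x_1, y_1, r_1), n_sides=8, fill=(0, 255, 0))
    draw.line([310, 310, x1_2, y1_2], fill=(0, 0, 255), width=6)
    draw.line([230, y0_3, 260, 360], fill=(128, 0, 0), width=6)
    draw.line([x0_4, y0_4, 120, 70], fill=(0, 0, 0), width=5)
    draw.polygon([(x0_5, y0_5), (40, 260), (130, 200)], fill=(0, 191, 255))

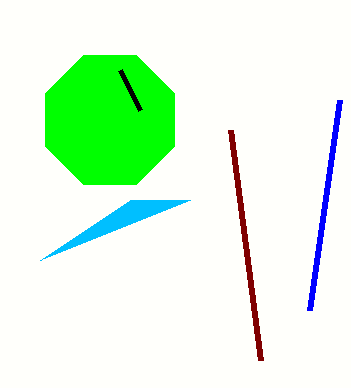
x_1 = 110, y_1 = 120, r_1 = 70, x1_2 = 340, y1_2 = 100, y0_3 = 130, x0_4 = 140, y0_4 = 110, x0_5 = 190, y0_5 = 200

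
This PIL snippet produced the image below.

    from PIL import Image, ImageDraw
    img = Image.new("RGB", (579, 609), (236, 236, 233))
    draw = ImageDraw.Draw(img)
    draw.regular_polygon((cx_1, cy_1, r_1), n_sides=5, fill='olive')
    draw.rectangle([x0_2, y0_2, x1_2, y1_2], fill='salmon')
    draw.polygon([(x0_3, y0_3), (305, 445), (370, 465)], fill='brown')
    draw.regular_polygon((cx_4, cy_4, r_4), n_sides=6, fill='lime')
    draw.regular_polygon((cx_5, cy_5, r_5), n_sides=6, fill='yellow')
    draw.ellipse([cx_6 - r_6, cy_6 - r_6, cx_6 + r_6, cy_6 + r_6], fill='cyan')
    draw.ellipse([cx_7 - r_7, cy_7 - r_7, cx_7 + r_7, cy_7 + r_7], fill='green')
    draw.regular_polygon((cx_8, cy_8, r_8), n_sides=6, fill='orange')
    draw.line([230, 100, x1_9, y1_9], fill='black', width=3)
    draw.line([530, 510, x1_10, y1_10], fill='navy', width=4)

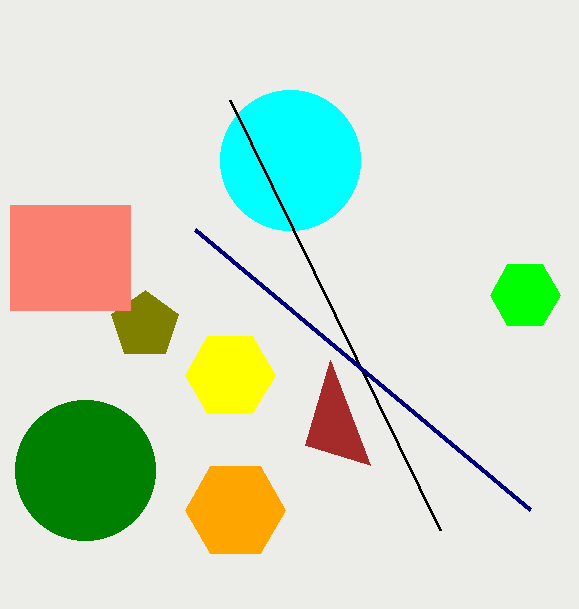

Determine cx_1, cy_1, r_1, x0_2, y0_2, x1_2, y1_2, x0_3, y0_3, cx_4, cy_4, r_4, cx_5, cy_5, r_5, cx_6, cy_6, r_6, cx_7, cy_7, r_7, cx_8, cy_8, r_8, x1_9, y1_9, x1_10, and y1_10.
cx_1 = 145, cy_1 = 325, r_1 = 35, x0_2 = 10, y0_2 = 205, x1_2 = 130, y1_2 = 310, x0_3 = 330, y0_3 = 360, cx_4 = 525, cy_4 = 295, r_4 = 35, cx_5 = 230, cy_5 = 375, r_5 = 45, cx_6 = 290, cy_6 = 160, r_6 = 70, cx_7 = 85, cy_7 = 470, r_7 = 70, cx_8 = 235, cy_8 = 510, r_8 = 50, x1_9 = 440, y1_9 = 530, x1_10 = 195, y1_10 = 230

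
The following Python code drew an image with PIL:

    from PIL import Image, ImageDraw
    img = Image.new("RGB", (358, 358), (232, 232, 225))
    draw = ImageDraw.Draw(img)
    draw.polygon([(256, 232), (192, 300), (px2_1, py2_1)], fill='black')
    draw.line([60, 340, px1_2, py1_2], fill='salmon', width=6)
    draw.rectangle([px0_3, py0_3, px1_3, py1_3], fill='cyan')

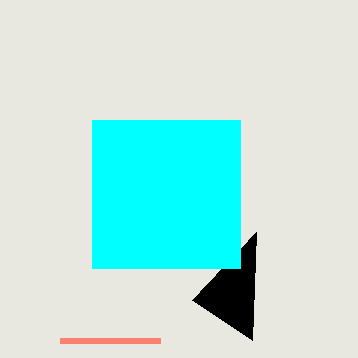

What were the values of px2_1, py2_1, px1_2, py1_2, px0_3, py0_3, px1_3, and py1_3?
px2_1 = 252; py2_1 = 340; px1_2 = 160; py1_2 = 340; px0_3 = 92; py0_3 = 120; px1_3 = 240; py1_3 = 268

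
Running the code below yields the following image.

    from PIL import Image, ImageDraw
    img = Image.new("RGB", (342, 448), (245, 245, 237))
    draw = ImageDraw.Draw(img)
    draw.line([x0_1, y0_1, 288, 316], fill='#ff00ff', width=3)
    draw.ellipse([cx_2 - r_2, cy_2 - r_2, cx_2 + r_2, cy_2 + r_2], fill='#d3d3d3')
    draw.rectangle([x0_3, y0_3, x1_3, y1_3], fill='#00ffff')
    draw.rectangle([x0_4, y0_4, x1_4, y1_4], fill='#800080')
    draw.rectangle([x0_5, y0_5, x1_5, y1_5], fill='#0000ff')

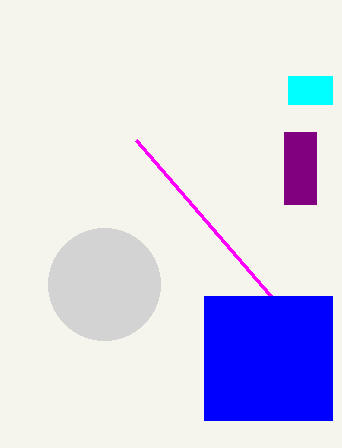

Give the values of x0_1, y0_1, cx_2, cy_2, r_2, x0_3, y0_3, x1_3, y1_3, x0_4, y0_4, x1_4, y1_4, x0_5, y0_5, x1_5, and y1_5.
x0_1 = 136, y0_1 = 140, cx_2 = 104, cy_2 = 284, r_2 = 56, x0_3 = 288, y0_3 = 76, x1_3 = 332, y1_3 = 104, x0_4 = 284, y0_4 = 132, x1_4 = 316, y1_4 = 204, x0_5 = 204, y0_5 = 296, x1_5 = 332, y1_5 = 420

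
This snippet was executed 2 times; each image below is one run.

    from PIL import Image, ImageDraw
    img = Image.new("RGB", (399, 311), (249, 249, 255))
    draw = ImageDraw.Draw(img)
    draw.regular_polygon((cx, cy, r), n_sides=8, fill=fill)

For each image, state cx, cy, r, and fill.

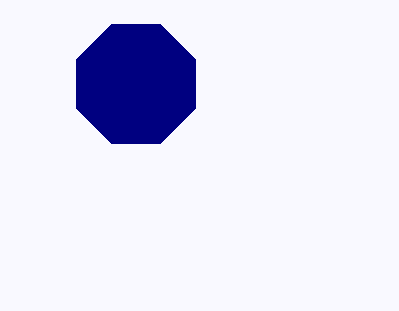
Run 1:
cx = 136, cy = 84, r = 64, fill = 'navy'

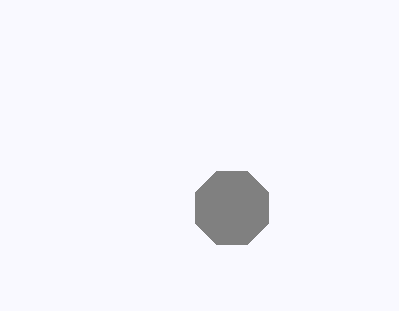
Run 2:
cx = 232; cy = 208; r = 40; fill = 'gray'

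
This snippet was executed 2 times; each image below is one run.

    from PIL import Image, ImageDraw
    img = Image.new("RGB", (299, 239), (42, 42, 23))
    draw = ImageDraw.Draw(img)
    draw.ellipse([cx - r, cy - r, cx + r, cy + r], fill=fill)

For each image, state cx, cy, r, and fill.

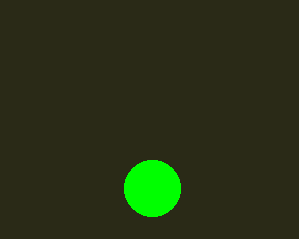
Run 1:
cx = 152
cy = 188
r = 28
fill = 'lime'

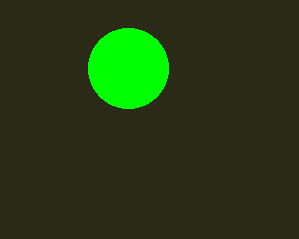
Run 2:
cx = 128
cy = 68
r = 40
fill = 'lime'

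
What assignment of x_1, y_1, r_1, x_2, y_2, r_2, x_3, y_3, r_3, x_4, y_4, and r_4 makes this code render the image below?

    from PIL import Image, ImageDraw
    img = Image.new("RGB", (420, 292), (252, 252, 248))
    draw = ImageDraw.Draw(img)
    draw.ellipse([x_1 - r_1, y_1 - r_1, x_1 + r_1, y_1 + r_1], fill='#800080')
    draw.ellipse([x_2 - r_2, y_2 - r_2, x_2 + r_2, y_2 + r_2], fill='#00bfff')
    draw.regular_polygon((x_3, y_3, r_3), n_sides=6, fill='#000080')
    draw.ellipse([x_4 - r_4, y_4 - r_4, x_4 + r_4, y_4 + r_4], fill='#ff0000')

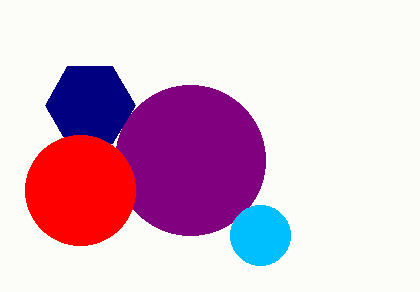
x_1 = 190, y_1 = 160, r_1 = 75, x_2 = 260, y_2 = 235, r_2 = 30, x_3 = 90, y_3 = 105, r_3 = 45, x_4 = 80, y_4 = 190, r_4 = 55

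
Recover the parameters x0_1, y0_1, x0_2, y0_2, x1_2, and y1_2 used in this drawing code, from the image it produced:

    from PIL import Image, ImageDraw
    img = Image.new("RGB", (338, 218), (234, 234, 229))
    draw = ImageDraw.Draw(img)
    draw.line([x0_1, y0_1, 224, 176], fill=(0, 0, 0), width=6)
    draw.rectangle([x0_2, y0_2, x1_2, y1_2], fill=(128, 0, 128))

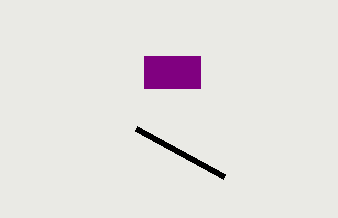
x0_1 = 136
y0_1 = 128
x0_2 = 144
y0_2 = 56
x1_2 = 200
y1_2 = 88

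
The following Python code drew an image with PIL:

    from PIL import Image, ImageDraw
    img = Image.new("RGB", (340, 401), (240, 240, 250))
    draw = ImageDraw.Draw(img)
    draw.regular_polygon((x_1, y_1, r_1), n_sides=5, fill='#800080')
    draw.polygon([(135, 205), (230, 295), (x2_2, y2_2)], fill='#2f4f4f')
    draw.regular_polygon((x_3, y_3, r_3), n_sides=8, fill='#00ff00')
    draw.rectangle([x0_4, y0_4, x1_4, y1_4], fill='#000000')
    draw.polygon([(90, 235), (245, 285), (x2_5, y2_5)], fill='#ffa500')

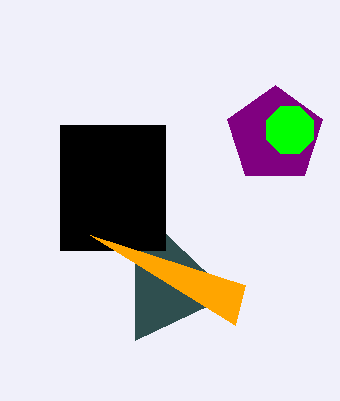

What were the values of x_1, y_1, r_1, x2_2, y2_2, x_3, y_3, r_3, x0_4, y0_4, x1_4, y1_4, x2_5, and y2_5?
x_1 = 275, y_1 = 135, r_1 = 50, x2_2 = 135, y2_2 = 340, x_3 = 290, y_3 = 130, r_3 = 25, x0_4 = 60, y0_4 = 125, x1_4 = 165, y1_4 = 250, x2_5 = 235, y2_5 = 325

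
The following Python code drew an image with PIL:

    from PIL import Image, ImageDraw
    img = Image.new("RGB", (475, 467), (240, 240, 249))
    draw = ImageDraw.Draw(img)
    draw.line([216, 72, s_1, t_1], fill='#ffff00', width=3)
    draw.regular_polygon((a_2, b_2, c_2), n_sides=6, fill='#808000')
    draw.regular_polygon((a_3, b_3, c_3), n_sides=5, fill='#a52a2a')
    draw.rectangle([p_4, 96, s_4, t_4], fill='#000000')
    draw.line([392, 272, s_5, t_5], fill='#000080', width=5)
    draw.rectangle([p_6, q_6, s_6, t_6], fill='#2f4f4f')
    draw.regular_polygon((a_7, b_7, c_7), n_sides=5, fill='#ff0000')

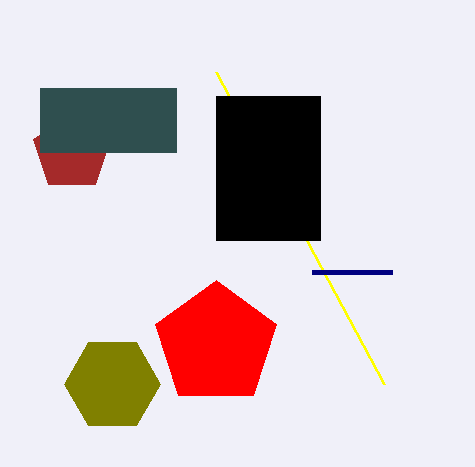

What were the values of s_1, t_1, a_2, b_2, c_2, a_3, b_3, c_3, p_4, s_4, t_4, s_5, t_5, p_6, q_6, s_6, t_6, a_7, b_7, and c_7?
s_1 = 384; t_1 = 384; a_2 = 112; b_2 = 384; c_2 = 48; a_3 = 72; b_3 = 152; c_3 = 40; p_4 = 216; s_4 = 320; t_4 = 240; s_5 = 312; t_5 = 272; p_6 = 40; q_6 = 88; s_6 = 176; t_6 = 152; a_7 = 216; b_7 = 344; c_7 = 64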